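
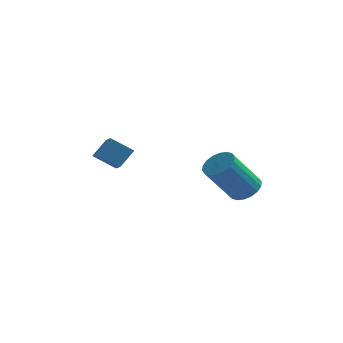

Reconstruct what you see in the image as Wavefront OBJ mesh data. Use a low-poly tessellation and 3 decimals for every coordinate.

v -4.234 2.179 -2.565
v -3.883 2.623 -1.985
v -4.618 3.096 -3.036
v -4.268 3.54 -2.456
v -3.452 2.24 -3.084
v -3.102 2.684 -2.504
v -3.837 3.157 -3.555
v -3.486 3.601 -2.975
v 0.296 4.081 -4.461
v 0.681 4.384 -4.082
v -0.09 3.682 -2.739
v -0.476 3.379 -3.119
v 0.471 4.56 -4.11
v -0.3 3.859 -2.767
v 0.227 4.642 -4.208
v -0.545 3.941 -2.865
v -0.004 4.613 -4.356
v -0.776 3.911 -3.013
v -0.176 4.478 -4.525
v -0.947 3.777 -3.182
v -0.254 4.265 -4.681
v -1.026 3.563 -3.338
v -0.223 4.015 -4.794
v -0.995 3.313 -3.451
v -0.09 3.778 -4.841
v -0.861 3.076 -3.498
v 0.12 3.601 -4.813
v -0.651 2.9 -3.47
v 0.365 3.519 -4.715
v -0.407 2.818 -3.372
v 0.596 3.549 -4.567
v -0.176 2.847 -3.224
v 0.767 3.683 -4.398
v -0.004 2.982 -3.055
v 0.846 3.897 -4.242
v 0.074 3.195 -2.899
v 0.815 4.147 -4.129
v 0.043 3.445 -2.786
f 2 4 1
f 5 2 1
f 1 4 3
f 3 5 1
f 2 8 4
f 6 2 5
f 6 8 2
f 4 8 3
f 7 5 3
f 3 8 7
f 7 6 5
f 8 6 7
f 10 9 13
f 10 13 11
f 11 13 14
f 11 14 12
f 13 9 15
f 13 15 14
f 14 15 16
f 14 16 12
f 15 9 17
f 15 17 16
f 16 17 18
f 16 18 12
f 17 9 19
f 17 19 18
f 18 19 20
f 18 20 12
f 19 9 21
f 19 21 20
f 20 21 22
f 20 22 12
f 21 9 23
f 21 23 22
f 22 23 24
f 22 24 12
f 23 9 25
f 23 25 24
f 24 25 26
f 24 26 12
f 25 9 27
f 25 27 26
f 26 27 28
f 26 28 12
f 27 9 29
f 27 29 28
f 28 29 30
f 28 30 12
f 29 9 31
f 29 31 30
f 30 31 32
f 30 32 12
f 31 9 33
f 31 33 32
f 32 33 34
f 32 34 12
f 33 9 35
f 33 35 34
f 34 35 36
f 34 36 12
f 35 9 37
f 35 37 36
f 36 37 38
f 36 38 12
f 37 9 10
f 37 10 38
f 38 10 11
f 38 11 12



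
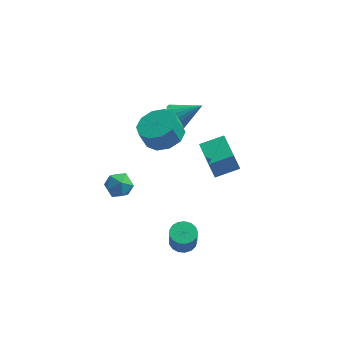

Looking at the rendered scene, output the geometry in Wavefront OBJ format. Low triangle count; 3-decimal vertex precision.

v -0.761 2.717 0.892
v -0.29 2.517 0.277
v 0.541 2.963 1.808
v -0.328 2.868 0.237
v -0.451 3.19 0.326
v -0.636 3.418 0.527
v -0.846 3.507 0.801
v -1.038 3.44 1.093
v -1.176 3.23 1.345
v -1.231 2.918 1.507
v -1.193 2.566 1.548
v -1.07 2.244 1.459
v -0.885 2.016 1.257
v -0.676 1.927 0.983
v -0.483 1.994 0.692
v -0.345 2.205 0.44
v -2.89 -2.288 0.978
v -2.323 -2.556 1.455
v -2.857 -3.384 0.325
v -2.29 -3.652 0.802
v -3.023 -3.553 1.077
v -3.043 -2.876 1.48
v -2.137 -3.064 0.3
v -2.157 -2.387 0.703
v -1.857 -3.035 1.037
v -2.405 -3.338 1.517
v -2.775 -2.602 0.263
v -3.323 -2.905 0.743
v 0.355 -2.003 -4.453
v 0.85 -2.472 -4.612
v 0.921 -2.785 -3.466
v 0.425 -2.317 -3.307
v 1.022 -2.192 -4.546
v 1.093 -2.506 -3.4
v 1.042 -1.869 -4.459
v 1.112 -2.183 -3.313
v 0.904 -1.577 -4.37
v 0.975 -1.891 -3.224
v 0.64 -1.382 -4.301
v 0.711 -1.696 -3.155
v 0.311 -1.33 -4.266
v 0.382 -1.644 -3.12
v -0.008 -1.432 -4.274
v 0.063 -1.745 -3.128
v -0.244 -1.664 -4.323
v -0.173 -1.978 -3.177
v -0.343 -1.975 -4.402
v -0.272 -2.288 -3.256
v -0.282 -2.292 -4.492
v -0.211 -2.605 -3.347
v -0.075 -2.542 -4.574
v -0.004 -2.856 -3.428
v 0.23 -2.67 -4.628
v 0.301 -2.983 -3.482
v 0.564 -2.644 -4.641
v 0.635 -2.958 -3.495
v -0.986 0.721 1.339
v -0.109 0.146 1.598
v -0.477 0.045 2.619
v -1.354 0.619 2.361
v 0.026 0.79 1.711
v -0.342 0.689 2.732
v -0.226 1.408 1.682
v -0.594 1.306 2.703
v -0.768 1.763 1.522
v -1.136 1.661 2.543
v -1.393 1.72 1.292
v -1.761 1.618 2.313
v -1.863 1.295 1.081
v -2.231 1.194 2.102
v -1.998 0.651 0.968
v -2.366 0.55 1.989
v -1.746 0.034 0.997
v -2.114 -0.068 2.018
v -1.204 -0.321 1.157
v -1.572 -0.423 2.178
v -0.579 -0.278 1.387
v -0.947 -0.38 2.408
v 1.343 2.191 -3.377
v 1.004 2.229 -2.362
v 0.59 4.059 -3.699
v 0.251 4.098 -2.685
v 2.549 2.742 -2.995
v 2.21 2.781 -1.981
v 1.796 4.611 -3.318
v 1.457 4.649 -2.303
f 2 1 4
f 2 4 3
f 4 1 5
f 4 5 3
f 5 1 6
f 5 6 3
f 6 1 7
f 6 7 3
f 7 1 8
f 7 8 3
f 8 1 9
f 8 9 3
f 9 1 10
f 9 10 3
f 10 1 11
f 10 11 3
f 11 1 12
f 11 12 3
f 12 1 13
f 12 13 3
f 13 1 14
f 13 14 3
f 14 1 15
f 14 15 3
f 15 1 16
f 15 16 3
f 16 1 2
f 16 2 3
f 17 28 22
f 17 22 18
f 17 18 24
f 17 24 27
f 17 27 28
f 18 22 26
f 22 28 21
f 28 27 19
f 27 24 23
f 24 18 25
f 20 26 21
f 20 21 19
f 20 19 23
f 20 23 25
f 20 25 26
f 21 26 22
f 19 21 28
f 23 19 27
f 25 23 24
f 26 25 18
f 30 29 33
f 30 33 31
f 31 33 34
f 31 34 32
f 33 29 35
f 33 35 34
f 34 35 36
f 34 36 32
f 35 29 37
f 35 37 36
f 36 37 38
f 36 38 32
f 37 29 39
f 37 39 38
f 38 39 40
f 38 40 32
f 39 29 41
f 39 41 40
f 40 41 42
f 40 42 32
f 41 29 43
f 41 43 42
f 42 43 44
f 42 44 32
f 43 29 45
f 43 45 44
f 44 45 46
f 44 46 32
f 45 29 47
f 45 47 46
f 46 47 48
f 46 48 32
f 47 29 49
f 47 49 48
f 48 49 50
f 48 50 32
f 49 29 51
f 49 51 50
f 50 51 52
f 50 52 32
f 51 29 53
f 51 53 52
f 52 53 54
f 52 54 32
f 53 29 55
f 53 55 54
f 54 55 56
f 54 56 32
f 55 29 30
f 55 30 56
f 56 30 31
f 56 31 32
f 58 57 61
f 58 61 59
f 59 61 62
f 59 62 60
f 61 57 63
f 61 63 62
f 62 63 64
f 62 64 60
f 63 57 65
f 63 65 64
f 64 65 66
f 64 66 60
f 65 57 67
f 65 67 66
f 66 67 68
f 66 68 60
f 67 57 69
f 67 69 68
f 68 69 70
f 68 70 60
f 69 57 71
f 69 71 70
f 70 71 72
f 70 72 60
f 71 57 73
f 71 73 72
f 72 73 74
f 72 74 60
f 73 57 75
f 73 75 74
f 74 75 76
f 74 76 60
f 75 57 77
f 75 77 76
f 76 77 78
f 76 78 60
f 77 57 58
f 77 58 78
f 78 58 59
f 78 59 60
f 80 82 79
f 83 80 79
f 79 82 81
f 81 83 79
f 80 86 82
f 84 80 83
f 84 86 80
f 82 86 81
f 85 83 81
f 81 86 85
f 85 84 83
f 86 84 85



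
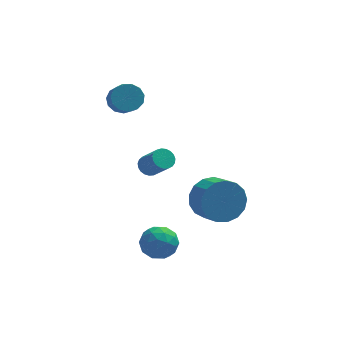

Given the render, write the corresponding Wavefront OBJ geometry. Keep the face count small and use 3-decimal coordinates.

v -2.195 4.016 3.296
v -1.639 4.411 3.632
v -1.449 3.538 4.34
v -2.005 3.144 4.004
v -1.999 4.504 3.844
v -1.809 3.632 4.553
v -2.421 4.443 3.882
v -2.231 3.571 4.591
v -2.772 4.247 3.734
v -2.581 3.374 4.443
v -2.939 3.977 3.447
v -2.748 3.104 4.156
v -2.87 3.719 3.112
v -2.68 2.847 3.82
v -2.587 3.556 2.835
v -2.397 2.684 3.543
v -2.18 3.539 2.704
v -1.989 2.667 3.413
v -1.777 3.674 2.761
v -1.587 2.801 3.47
v -1.507 3.917 2.988
v -1.317 3.044 3.697
v -1.456 4.191 3.313
v -1.265 3.319 4.021
v -1.175 0.818 1.147
v -0.817 0.622 0.778
v -0.206 -0.154 1.785
v -0.565 0.042 2.153
v -0.709 0.808 0.856
v -0.098 0.032 1.862
v -0.681 0.995 0.983
v -0.07 0.22 1.99
v -0.739 1.152 1.139
v -0.128 0.377 2.146
v -0.872 1.251 1.297
v -0.261 0.476 2.303
v -1.058 1.276 1.428
v -0.447 0.5 2.435
v -1.264 1.221 1.511
v -0.653 0.445 2.517
v -1.454 1.096 1.53
v -0.844 0.32 2.537
v -1.597 0.923 1.484
v -0.986 0.148 2.49
v -1.667 0.732 1.379
v -1.056 -0.043 2.386
v -1.651 0.556 1.234
v -1.041 -0.219 2.241
v -1.554 0.425 1.074
v -0.943 -0.35 2.08
v -1.391 0.362 0.926
v -0.78 -0.413 1.933
v -1.19 0.378 0.817
v -0.58 -0.398 1.824
v -0.988 0.47 0.764
v -0.377 -0.306 1.771
v -1.534 -1.357 -2.02
v -0.775 -1.327 -2.511
v -0.965 -2.433 -1.209
v -0.206 -2.403 -1.7
v -0.416 -1.718 -1.148
v -0.767 -1.052 -1.65
v -0.973 -2.708 -2.07
v -1.324 -2.042 -2.572
v -0.428 -2.161 -2.542
v -0.084 -1.549 -1.972
v -1.656 -2.211 -1.748
v -1.312 -1.599 -1.178
v -1.204 -1.247 -2.337
v -0.536 -2.513 -1.383
v -0.659 -2.11 -1.059
v -0.213 -2.092 -1.347
v -1.2 -1.086 -1.831
v -0.754 -1.068 -2.119
v -0.543 -1.298 -1.318
v -0.986 -2.692 -1.601
v -0.54 -2.674 -1.889
v -1.527 -1.668 -2.373
v -1.081 -1.65 -2.661
v -1.197 -2.462 -2.402
v -0.554 -1.72 -2.644
v -0.22 -2.353 -2.167
v -0.671 -2.532 -2.384
v -0.877 -2.141 -2.679
v -0.352 -1.361 -2.309
v -0.018 -1.993 -1.832
v -0.141 -1.59 -1.508
v -0.348 -1.199 -1.803
v -0.148 -1.851 -2.327
v -1.722 -1.767 -1.888
v -1.388 -2.399 -1.411
v -1.392 -2.561 -1.917
v -1.599 -2.17 -2.212
v -1.52 -1.407 -1.553
v -1.186 -2.04 -1.076
v -0.863 -1.619 -1.041
v -1.069 -1.228 -1.336
v -1.592 -1.909 -1.393
v 1.458 -0.338 -0.2
v 2.035 -0.515 -1.12
v 2.499 -1.5 -0.639
v 1.922 -1.322 0.28
v 2.356 -0.22 -0.825
v 2.82 -1.204 -0.344
v 2.471 0.049 -0.387
v 2.935 -0.936 0.094
v 2.354 0.228 0.094
v 2.818 -0.756 0.575
v 2.032 0.278 0.507
v 2.496 -0.706 0.988
v 1.578 0.187 0.759
v 2.042 -0.797 1.24
v 1.097 -0.024 0.79
v 1.561 -1.009 1.271
v 0.699 -0.307 0.595
v 1.163 -1.292 1.076
v 0.474 -0.597 0.217
v 0.938 -1.582 0.698
v 0.475 -0.828 -0.256
v 0.939 -1.813 0.225
v 0.701 -0.946 -0.717
v 1.165 -1.931 -0.236
v 1.101 -0.925 -1.059
v 1.565 -1.91 -0.578
v 1.582 -0.77 -1.204
v 2.046 -1.754 -0.724
f 2 1 5
f 2 5 3
f 3 5 6
f 3 6 4
f 5 1 7
f 5 7 6
f 6 7 8
f 6 8 4
f 7 1 9
f 7 9 8
f 8 9 10
f 8 10 4
f 9 1 11
f 9 11 10
f 10 11 12
f 10 12 4
f 11 1 13
f 11 13 12
f 12 13 14
f 12 14 4
f 13 1 15
f 13 15 14
f 14 15 16
f 14 16 4
f 15 1 17
f 15 17 16
f 16 17 18
f 16 18 4
f 17 1 19
f 17 19 18
f 18 19 20
f 18 20 4
f 19 1 21
f 19 21 20
f 20 21 22
f 20 22 4
f 21 1 23
f 21 23 22
f 22 23 24
f 22 24 4
f 23 1 2
f 23 2 24
f 24 2 3
f 24 3 4
f 26 25 29
f 26 29 27
f 27 29 30
f 27 30 28
f 29 25 31
f 29 31 30
f 30 31 32
f 30 32 28
f 31 25 33
f 31 33 32
f 32 33 34
f 32 34 28
f 33 25 35
f 33 35 34
f 34 35 36
f 34 36 28
f 35 25 37
f 35 37 36
f 36 37 38
f 36 38 28
f 37 25 39
f 37 39 38
f 38 39 40
f 38 40 28
f 39 25 41
f 39 41 40
f 40 41 42
f 40 42 28
f 41 25 43
f 41 43 42
f 42 43 44
f 42 44 28
f 43 25 45
f 43 45 44
f 44 45 46
f 44 46 28
f 45 25 47
f 45 47 46
f 46 47 48
f 46 48 28
f 47 25 49
f 47 49 48
f 48 49 50
f 48 50 28
f 49 25 51
f 49 51 50
f 50 51 52
f 50 52 28
f 51 25 53
f 51 53 52
f 52 53 54
f 52 54 28
f 53 25 55
f 53 55 54
f 54 55 56
f 54 56 28
f 55 25 26
f 55 26 56
f 56 26 27
f 56 27 28
f 57 94 73
f 94 68 97
f 73 97 62
f 94 97 73
f 57 73 69
f 73 62 74
f 69 74 58
f 73 74 69
f 57 69 78
f 69 58 79
f 78 79 64
f 69 79 78
f 57 78 90
f 78 64 93
f 90 93 67
f 78 93 90
f 57 90 94
f 90 67 98
f 94 98 68
f 90 98 94
f 58 74 85
f 74 62 88
f 85 88 66
f 74 88 85
f 62 97 75
f 97 68 96
f 75 96 61
f 97 96 75
f 68 98 95
f 98 67 91
f 95 91 59
f 98 91 95
f 67 93 92
f 93 64 80
f 92 80 63
f 93 80 92
f 64 79 84
f 79 58 81
f 84 81 65
f 79 81 84
f 60 86 72
f 86 66 87
f 72 87 61
f 86 87 72
f 60 72 70
f 72 61 71
f 70 71 59
f 72 71 70
f 60 70 77
f 70 59 76
f 77 76 63
f 70 76 77
f 60 77 82
f 77 63 83
f 82 83 65
f 77 83 82
f 60 82 86
f 82 65 89
f 86 89 66
f 82 89 86
f 61 87 75
f 87 66 88
f 75 88 62
f 87 88 75
f 59 71 95
f 71 61 96
f 95 96 68
f 71 96 95
f 63 76 92
f 76 59 91
f 92 91 67
f 76 91 92
f 65 83 84
f 83 63 80
f 84 80 64
f 83 80 84
f 66 89 85
f 89 65 81
f 85 81 58
f 89 81 85
f 100 99 103
f 100 103 101
f 101 103 104
f 101 104 102
f 103 99 105
f 103 105 104
f 104 105 106
f 104 106 102
f 105 99 107
f 105 107 106
f 106 107 108
f 106 108 102
f 107 99 109
f 107 109 108
f 108 109 110
f 108 110 102
f 109 99 111
f 109 111 110
f 110 111 112
f 110 112 102
f 111 99 113
f 111 113 112
f 112 113 114
f 112 114 102
f 113 99 115
f 113 115 114
f 114 115 116
f 114 116 102
f 115 99 117
f 115 117 116
f 116 117 118
f 116 118 102
f 117 99 119
f 117 119 118
f 118 119 120
f 118 120 102
f 119 99 121
f 119 121 120
f 120 121 122
f 120 122 102
f 121 99 123
f 121 123 122
f 122 123 124
f 122 124 102
f 123 99 125
f 123 125 124
f 124 125 126
f 124 126 102
f 125 99 100
f 125 100 126
f 126 100 101
f 126 101 102



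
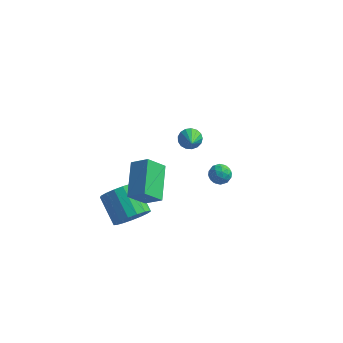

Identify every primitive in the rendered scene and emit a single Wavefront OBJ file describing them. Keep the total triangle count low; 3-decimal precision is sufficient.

v -0.427 -3.308 -3.15
v -0.037 -3.698 -2.257
v -1.143 -2.601 -1.296
v -1.533 -2.212 -2.19
v 0.262 -3.307 -2.358
v -0.843 -2.211 -1.398
v 0.404 -2.917 -2.641
v -0.702 -1.82 -1.681
v 0.355 -2.616 -3.041
v -0.751 -1.519 -2.08
v 0.127 -2.474 -3.466
v -0.979 -1.377 -2.505
v -0.228 -2.523 -3.818
v -1.334 -1.426 -2.857
v -0.629 -2.752 -4.018
v -1.734 -1.655 -3.057
v -0.983 -3.108 -4.018
v -2.089 -2.011 -3.058
v -1.21 -3.511 -3.82
v -2.316 -2.414 -2.86
v -1.258 -3.867 -3.469
v -2.363 -2.77 -2.508
v -1.115 -4.095 -3.044
v -2.221 -2.998 -2.083
v -0.815 -4.143 -2.644
v -1.92 -3.046 -1.683
v -0.426 -4 -2.36
v -1.531 -2.903 -1.399
v 3.617 -2.11 1.487
v 3.969 -1.649 1.215
v 3.851 -2.751 0.705
v 4.203 -2.29 0.433
v 4.4 -2.563 0.979
v 4.255 -2.167 1.462
v 3.565 -2.233 0.458
v 3.42 -1.837 0.941
v 3.937 -1.725 0.578
v 4.453 -1.929 0.9
v 3.367 -2.471 1.02
v 3.883 -2.675 1.342
v 3.772 -1.823 1.419
v 4.048 -2.577 0.501
v 4.163 -2.737 0.821
v 4.37 -2.466 0.661
v 3.94 -2.128 1.565
v 4.148 -1.857 1.405
v 4.401 -2.394 1.266
v 3.672 -2.543 0.515
v 3.88 -2.272 0.355
v 3.45 -1.934 1.259
v 3.657 -1.663 1.099
v 3.419 -2.006 0.654
v 3.961 -1.597 0.885
v 4.099 -1.974 0.426
v 3.723 -1.94 0.441
v 3.638 -1.707 0.725
v 4.264 -1.717 1.075
v 4.402 -2.094 0.615
v 4.517 -2.254 0.936
v 4.432 -2.021 1.22
v 4.245 -1.761 0.701
v 3.418 -2.306 1.305
v 3.556 -2.683 0.845
v 3.388 -2.379 0.7
v 3.303 -2.146 0.984
v 3.721 -2.426 1.494
v 3.859 -2.803 1.035
v 4.182 -2.693 1.195
v 4.097 -2.46 1.479
v 3.575 -2.639 1.219
v 0.67 3.419 -2.614
v 0.926 3.851 -2.155
v 1.13 2.161 -1.686
v 0.618 3.809 -2.059
v 0.322 3.678 -2.09
v 0.105 3.487 -2.241
v 0.018 3.281 -2.477
v 0.08 3.107 -2.745
v 0.277 3.004 -2.982
v 0.564 2.996 -3.136
v 0.875 3.085 -3.169
v 1.139 3.251 -3.076
v 1.296 3.455 -2.876
v 1.309 3.651 -2.617
v 1.175 3.794 -2.357
v 0.578 -4.207 -0.533
v -0.162 -4.796 0.43
v 0.156 -2.297 0.311
v -0.584 -2.887 1.274
v 1.504 -4.293 0.126
v 0.764 -4.883 1.089
v 1.082 -2.384 0.97
v 0.342 -2.973 1.933
f 2 1 5
f 2 5 3
f 3 5 6
f 3 6 4
f 5 1 7
f 5 7 6
f 6 7 8
f 6 8 4
f 7 1 9
f 7 9 8
f 8 9 10
f 8 10 4
f 9 1 11
f 9 11 10
f 10 11 12
f 10 12 4
f 11 1 13
f 11 13 12
f 12 13 14
f 12 14 4
f 13 1 15
f 13 15 14
f 14 15 16
f 14 16 4
f 15 1 17
f 15 17 16
f 16 17 18
f 16 18 4
f 17 1 19
f 17 19 18
f 18 19 20
f 18 20 4
f 19 1 21
f 19 21 20
f 20 21 22
f 20 22 4
f 21 1 23
f 21 23 22
f 22 23 24
f 22 24 4
f 23 1 25
f 23 25 24
f 24 25 26
f 24 26 4
f 25 1 27
f 25 27 26
f 26 27 28
f 26 28 4
f 27 1 2
f 27 2 28
f 28 2 3
f 28 3 4
f 29 66 45
f 66 40 69
f 45 69 34
f 66 69 45
f 29 45 41
f 45 34 46
f 41 46 30
f 45 46 41
f 29 41 50
f 41 30 51
f 50 51 36
f 41 51 50
f 29 50 62
f 50 36 65
f 62 65 39
f 50 65 62
f 29 62 66
f 62 39 70
f 66 70 40
f 62 70 66
f 30 46 57
f 46 34 60
f 57 60 38
f 46 60 57
f 34 69 47
f 69 40 68
f 47 68 33
f 69 68 47
f 40 70 67
f 70 39 63
f 67 63 31
f 70 63 67
f 39 65 64
f 65 36 52
f 64 52 35
f 65 52 64
f 36 51 56
f 51 30 53
f 56 53 37
f 51 53 56
f 32 58 44
f 58 38 59
f 44 59 33
f 58 59 44
f 32 44 42
f 44 33 43
f 42 43 31
f 44 43 42
f 32 42 49
f 42 31 48
f 49 48 35
f 42 48 49
f 32 49 54
f 49 35 55
f 54 55 37
f 49 55 54
f 32 54 58
f 54 37 61
f 58 61 38
f 54 61 58
f 33 59 47
f 59 38 60
f 47 60 34
f 59 60 47
f 31 43 67
f 43 33 68
f 67 68 40
f 43 68 67
f 35 48 64
f 48 31 63
f 64 63 39
f 48 63 64
f 37 55 56
f 55 35 52
f 56 52 36
f 55 52 56
f 38 61 57
f 61 37 53
f 57 53 30
f 61 53 57
f 72 71 74
f 72 74 73
f 74 71 75
f 74 75 73
f 75 71 76
f 75 76 73
f 76 71 77
f 76 77 73
f 77 71 78
f 77 78 73
f 78 71 79
f 78 79 73
f 79 71 80
f 79 80 73
f 80 71 81
f 80 81 73
f 81 71 82
f 81 82 73
f 82 71 83
f 82 83 73
f 83 71 84
f 83 84 73
f 84 71 85
f 84 85 73
f 85 71 72
f 85 72 73
f 87 89 86
f 90 87 86
f 86 89 88
f 88 90 86
f 87 93 89
f 91 87 90
f 91 93 87
f 89 93 88
f 92 90 88
f 88 93 92
f 92 91 90
f 93 91 92



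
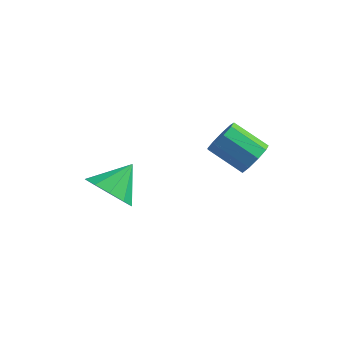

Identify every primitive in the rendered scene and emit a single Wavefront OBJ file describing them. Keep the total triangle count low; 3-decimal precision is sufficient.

v 1.285 2.818 1.824
v 1.546 2.452 2.205
v 0.517 2.395 2.857
v 0.255 2.762 2.476
v 1.6 2.834 2.322
v 0.57 2.777 2.975
v 1.506 3.209 2.207
v 0.476 3.152 2.859
v 1.308 3.401 1.912
v 0.279 3.345 2.564
v 1.1 3.321 1.576
v 0.07 3.264 2.228
v 0.978 3.005 1.356
v -0.052 2.948 2.008
v 0.999 2.602 1.355
v -0.03 2.545 2.007
v 1.155 2.3 1.573
v 0.125 2.244 2.226
v 1.371 2.241 1.909
v 0.341 2.184 2.561
v -1.416 -0.597 1.896
v -1.08 -1.118 2.384
v -1.124 0.237 2.584
v -0.742 -0.972 2.064
v -0.661 -0.682 1.679
v -0.869 -0.36 1.377
v -1.286 -0.128 1.273
v -1.752 -0.075 1.407
v -2.091 -0.221 1.727
v -2.171 -0.511 2.112
v -1.963 -0.833 2.414
v -1.546 -1.065 2.518
f 2 1 5
f 2 5 3
f 3 5 6
f 3 6 4
f 5 1 7
f 5 7 6
f 6 7 8
f 6 8 4
f 7 1 9
f 7 9 8
f 8 9 10
f 8 10 4
f 9 1 11
f 9 11 10
f 10 11 12
f 10 12 4
f 11 1 13
f 11 13 12
f 12 13 14
f 12 14 4
f 13 1 15
f 13 15 14
f 14 15 16
f 14 16 4
f 15 1 17
f 15 17 16
f 16 17 18
f 16 18 4
f 17 1 19
f 17 19 18
f 18 19 20
f 18 20 4
f 19 1 2
f 19 2 20
f 20 2 3
f 20 3 4
f 22 21 24
f 22 24 23
f 24 21 25
f 24 25 23
f 25 21 26
f 25 26 23
f 26 21 27
f 26 27 23
f 27 21 28
f 27 28 23
f 28 21 29
f 28 29 23
f 29 21 30
f 29 30 23
f 30 21 31
f 30 31 23
f 31 21 32
f 31 32 23
f 32 21 22
f 32 22 23



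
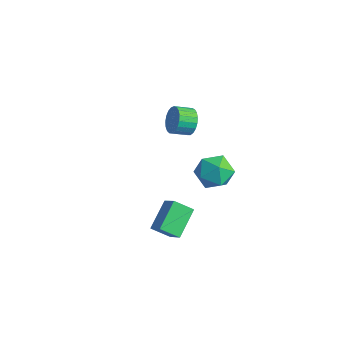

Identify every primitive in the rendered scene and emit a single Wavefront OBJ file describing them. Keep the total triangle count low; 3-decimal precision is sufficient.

v -2.95 3.739 1.864
v -2.681 3.307 1.183
v -3.102 2.428 1.575
v -3.37 2.861 2.256
v -2.407 3.274 1.404
v -2.827 2.396 1.796
v -2.227 3.322 1.704
v -2.647 2.443 2.096
v -2.171 3.442 2.032
v -2.592 2.563 2.424
v -2.251 3.613 2.331
v -2.671 2.735 2.723
v -2.451 3.806 2.549
v -2.871 2.928 2.941
v -2.737 3.988 2.648
v -3.157 3.109 3.041
v -3.061 4.126 2.613
v -3.481 3.248 3.005
v -3.365 4.198 2.447
v -3.785 3.319 2.839
v -3.597 4.19 2.181
v -4.017 3.312 2.573
v -3.717 4.105 1.86
v -4.138 3.226 2.252
v -3.705 3.956 1.54
v -4.125 3.077 1.932
v -3.562 3.77 1.275
v -3.983 2.891 1.668
v -3.314 3.578 1.113
v -3.734 2.699 1.505
v -3.002 3.415 1.08
v -3.422 2.536 1.472
v 1.015 1.479 3.155
v 1.853 1.776 3.828
v 2.127 0.384 2.252
v 2.965 0.681 2.925
v 2.123 0.066 3.32
v 1.436 0.743 3.878
v 2.544 1.417 2.202
v 1.857 2.094 2.76
v 2.798 1.737 3.238
v 2.538 0.903 3.93
v 1.442 1.257 2.15
v 1.182 0.423 2.842
v 3.363 -2.908 1.428
v 2.69 -3.591 2.045
v 2.801 -1.549 2.321
v 2.129 -2.233 2.938
v 4.271 -3.067 2.242
v 3.599 -3.751 2.859
v 3.71 -1.709 3.135
v 3.037 -2.392 3.752
f 2 1 5
f 2 5 3
f 3 5 6
f 3 6 4
f 5 1 7
f 5 7 6
f 6 7 8
f 6 8 4
f 7 1 9
f 7 9 8
f 8 9 10
f 8 10 4
f 9 1 11
f 9 11 10
f 10 11 12
f 10 12 4
f 11 1 13
f 11 13 12
f 12 13 14
f 12 14 4
f 13 1 15
f 13 15 14
f 14 15 16
f 14 16 4
f 15 1 17
f 15 17 16
f 16 17 18
f 16 18 4
f 17 1 19
f 17 19 18
f 18 19 20
f 18 20 4
f 19 1 21
f 19 21 20
f 20 21 22
f 20 22 4
f 21 1 23
f 21 23 22
f 22 23 24
f 22 24 4
f 23 1 25
f 23 25 24
f 24 25 26
f 24 26 4
f 25 1 27
f 25 27 26
f 26 27 28
f 26 28 4
f 27 1 29
f 27 29 28
f 28 29 30
f 28 30 4
f 29 1 31
f 29 31 30
f 30 31 32
f 30 32 4
f 31 1 2
f 31 2 32
f 32 2 3
f 32 3 4
f 33 44 38
f 33 38 34
f 33 34 40
f 33 40 43
f 33 43 44
f 34 38 42
f 38 44 37
f 44 43 35
f 43 40 39
f 40 34 41
f 36 42 37
f 36 37 35
f 36 35 39
f 36 39 41
f 36 41 42
f 37 42 38
f 35 37 44
f 39 35 43
f 41 39 40
f 42 41 34
f 46 48 45
f 49 46 45
f 45 48 47
f 47 49 45
f 46 52 48
f 50 46 49
f 50 52 46
f 48 52 47
f 51 49 47
f 47 52 51
f 51 50 49
f 52 50 51



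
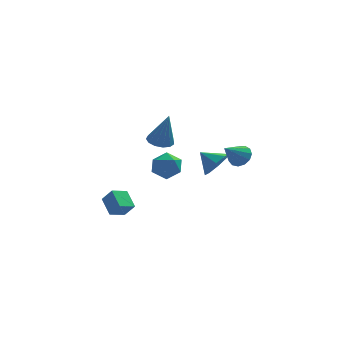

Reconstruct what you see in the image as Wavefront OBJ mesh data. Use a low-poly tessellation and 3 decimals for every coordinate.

v -1.144 -2.678 1.076
v -0.701 -3.228 0.416
v -1.819 -3.952 1.684
v -1.376 -4.502 1.024
v -0.861 -4.075 1.722
v -0.443 -3.288 1.346
v -2.077 -3.892 0.754
v -1.659 -3.105 0.378
v -1.277 -3.979 0.216
v -0.526 -4.092 0.815
v -1.994 -3.088 1.285
v -1.243 -3.201 1.884
v -4.399 -0.886 -4.191
v -4.833 0.166 -3.502
v -3.549 -0.294 -4.56
v -3.983 0.758 -3.871
v -3.817 -1.198 -3.349
v -4.251 -0.146 -2.66
v -2.967 -0.606 -3.718
v -3.401 0.446 -3.029
v -1.584 -2.936 2.674
v -0.847 -2.681 2.546
v -1.116 -3.264 4.706
v -1.086 -2.323 2.659
v -1.483 -2.159 2.776
v -1.912 -2.243 2.862
v -2.237 -2.546 2.887
v -2.354 -2.974 2.845
v -2.227 -3.389 2.749
v -1.895 -3.661 2.629
v -1.465 -3.703 2.523
v -1.072 -3.501 2.466
v -0.842 -3.12 2.474
v 2.832 -1.986 0.924
v 3.132 -1.586 1.51
v 1.908 -2.774 1.936
v 2.788 -1.361 1.372
v 2.458 -1.334 1.091
v 2.246 -1.514 0.758
v 2.221 -1.844 0.478
v 2.389 -2.219 0.339
v 2.698 -2.52 0.386
v 3.049 -2.652 0.604
v 3.331 -2.572 0.924
v 3.455 -2.306 1.243
v 3.381 -1.939 1.462
v 1.636 -0.972 -0.245
v 2.332 -0.643 0.409
v 0.704 -0.408 0.465
v 2.202 -0.139 -0.163
v 1.74 -0.123 -0.782
v 1.217 -0.604 -1.087
v 0.94 -1.301 -0.898
v 1.07 -1.804 -0.327
v 1.532 -1.821 0.293
v 2.055 -1.34 0.598
f 1 12 6
f 1 6 2
f 1 2 8
f 1 8 11
f 1 11 12
f 2 6 10
f 6 12 5
f 12 11 3
f 11 8 7
f 8 2 9
f 4 10 5
f 4 5 3
f 4 3 7
f 4 7 9
f 4 9 10
f 5 10 6
f 3 5 12
f 7 3 11
f 9 7 8
f 10 9 2
f 14 16 13
f 17 14 13
f 13 16 15
f 15 17 13
f 14 20 16
f 18 14 17
f 18 20 14
f 16 20 15
f 19 17 15
f 15 20 19
f 19 18 17
f 20 18 19
f 22 21 24
f 22 24 23
f 24 21 25
f 24 25 23
f 25 21 26
f 25 26 23
f 26 21 27
f 26 27 23
f 27 21 28
f 27 28 23
f 28 21 29
f 28 29 23
f 29 21 30
f 29 30 23
f 30 21 31
f 30 31 23
f 31 21 32
f 31 32 23
f 32 21 33
f 32 33 23
f 33 21 22
f 33 22 23
f 35 34 37
f 35 37 36
f 37 34 38
f 37 38 36
f 38 34 39
f 38 39 36
f 39 34 40
f 39 40 36
f 40 34 41
f 40 41 36
f 41 34 42
f 41 42 36
f 42 34 43
f 42 43 36
f 43 34 44
f 43 44 36
f 44 34 45
f 44 45 36
f 45 34 46
f 45 46 36
f 46 34 35
f 46 35 36
f 48 47 50
f 48 50 49
f 50 47 51
f 50 51 49
f 51 47 52
f 51 52 49
f 52 47 53
f 52 53 49
f 53 47 54
f 53 54 49
f 54 47 55
f 54 55 49
f 55 47 56
f 55 56 49
f 56 47 48
f 56 48 49



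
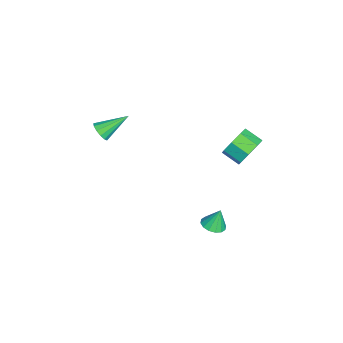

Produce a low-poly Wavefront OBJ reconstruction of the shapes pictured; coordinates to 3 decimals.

v 1.136 2.06 -2.926
v 1.893 2.247 -2.906
v 1.004 2.46 -1.654
v 1.706 2.582 -3.031
v 1.367 2.777 -3.128
v 0.965 2.781 -3.171
v 0.61 2.591 -3.148
v 0.395 2.258 -3.066
v 0.379 1.873 -2.946
v 0.566 1.538 -2.821
v 0.906 1.342 -2.724
v 1.308 1.339 -2.681
v 1.663 1.529 -2.704
v 1.878 1.861 -2.786
v -1.223 -4.71 2.924
v -0.564 -4.62 3.174
v -1.837 -3.15 3.976
v -0.588 -4.403 2.839
v -0.814 -4.284 2.53
v -1.169 -4.3 2.347
v -1.541 -4.447 2.347
v -1.812 -4.677 2.53
v -1.896 -4.918 2.838
v -1.766 -5.093 3.174
v -1.464 -5.146 3.43
v -1.085 -5.061 3.525
v -0.749 -4.865 3.43
v -2.106 3.915 0.991
v -1.226 3.845 1.629
v -1.713 2.814 2.188
v -2.594 2.885 1.549
v -1.828 4.313 1.967
v -2.316 3.282 2.525
v -2.593 4.548 1.733
v -3.081 3.517 2.291
v -3.073 4.413 1.064
v -3.561 3.382 1.622
v -2.987 3.986 0.352
v -3.474 2.955 0.911
v -2.384 3.518 0.015
v -2.872 2.487 0.573
v -1.619 3.283 0.249
v -2.107 2.252 0.807
v -1.139 3.418 0.918
v -1.627 2.387 1.476
f 2 1 4
f 2 4 3
f 4 1 5
f 4 5 3
f 5 1 6
f 5 6 3
f 6 1 7
f 6 7 3
f 7 1 8
f 7 8 3
f 8 1 9
f 8 9 3
f 9 1 10
f 9 10 3
f 10 1 11
f 10 11 3
f 11 1 12
f 11 12 3
f 12 1 13
f 12 13 3
f 13 1 14
f 13 14 3
f 14 1 2
f 14 2 3
f 16 15 18
f 16 18 17
f 18 15 19
f 18 19 17
f 19 15 20
f 19 20 17
f 20 15 21
f 20 21 17
f 21 15 22
f 21 22 17
f 22 15 23
f 22 23 17
f 23 15 24
f 23 24 17
f 24 15 25
f 24 25 17
f 25 15 26
f 25 26 17
f 26 15 27
f 26 27 17
f 27 15 16
f 27 16 17
f 29 28 32
f 29 32 30
f 30 32 33
f 30 33 31
f 32 28 34
f 32 34 33
f 33 34 35
f 33 35 31
f 34 28 36
f 34 36 35
f 35 36 37
f 35 37 31
f 36 28 38
f 36 38 37
f 37 38 39
f 37 39 31
f 38 28 40
f 38 40 39
f 39 40 41
f 39 41 31
f 40 28 42
f 40 42 41
f 41 42 43
f 41 43 31
f 42 28 44
f 42 44 43
f 43 44 45
f 43 45 31
f 44 28 29
f 44 29 45
f 45 29 30
f 45 30 31



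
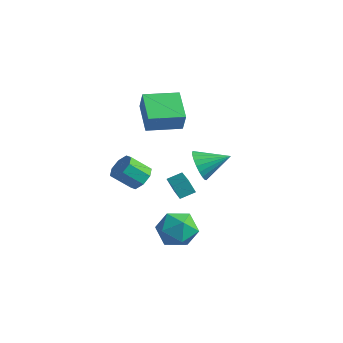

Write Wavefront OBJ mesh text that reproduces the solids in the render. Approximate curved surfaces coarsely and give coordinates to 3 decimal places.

v -0.335 4.087 -3.66
v -0.801 4.031 -2.904
v 0.103 4.816 -3.336
v -0.363 4.76 -2.579
v 1.183 2.8 -2.821
v 0.717 2.744 -2.064
v 1.621 3.529 -2.496
v 1.155 3.473 -1.74
v 2.695 2.52 0.579
v 3.252 2.4 -0.181
v 3.805 3.62 1.221
v 3.021 2.7 -0.295
v 2.734 2.968 -0.257
v 2.44 3.159 -0.076
v 2.189 3.239 0.219
v 2.027 3.195 0.577
v 1.98 3.034 0.934
v 2.056 2.784 1.231
v 2.243 2.489 1.414
v 2.508 2.198 1.454
v 2.806 1.964 1.342
v 3.084 1.825 1.098
v 3.295 1.807 0.764
v 3.402 1.911 0.399
v 3.387 2.121 0.065
v 0.577 0.543 -0.288
v 1.214 0.508 0.196
v 0.479 -0.198 1.111
v -0.157 -0.163 0.628
v 0.868 1.002 0.299
v 0.133 0.297 1.215
v 0.352 1.228 0.059
v -0.383 0.522 0.975
v -0.032 1.052 -0.385
v -0.767 0.346 0.531
v -0.059 0.578 -0.771
v -0.794 -0.128 0.144
v 0.287 0.083 -0.875
v -0.448 -0.622 0.041
v 0.803 -0.142 -0.635
v 0.068 -0.848 0.281
v 1.187 0.034 -0.191
v 0.452 -0.672 0.725
v -1.001 2.221 3.537
v -0.601 1.999 4.679
v 0.14 3.724 3.43
v 0.54 3.501 4.571
v 0.36 1.139 2.849
v 0.76 0.916 3.99
v 1.501 2.641 2.741
v 1.901 2.419 3.883
v 2.814 0.335 -1.989
v 3.798 0.507 -1.386
v 3.602 -1.147 -2.854
v 4.586 -0.975 -2.251
v 3.624 -1.346 -1.704
v 3.137 -0.43 -1.17
v 4.263 -0.21 -3.07
v 3.776 0.706 -2.536
v 4.694 0.17 -2.054
v 4.299 -0.532 -1.21
v 3.101 -0.108 -3.03
v 2.706 -0.81 -2.186
f 2 4 1
f 5 2 1
f 1 4 3
f 3 5 1
f 2 8 4
f 6 2 5
f 6 8 2
f 4 8 3
f 7 5 3
f 3 8 7
f 7 6 5
f 8 6 7
f 10 9 12
f 10 12 11
f 12 9 13
f 12 13 11
f 13 9 14
f 13 14 11
f 14 9 15
f 14 15 11
f 15 9 16
f 15 16 11
f 16 9 17
f 16 17 11
f 17 9 18
f 17 18 11
f 18 9 19
f 18 19 11
f 19 9 20
f 19 20 11
f 20 9 21
f 20 21 11
f 21 9 22
f 21 22 11
f 22 9 23
f 22 23 11
f 23 9 24
f 23 24 11
f 24 9 25
f 24 25 11
f 25 9 10
f 25 10 11
f 27 26 30
f 27 30 28
f 28 30 31
f 28 31 29
f 30 26 32
f 30 32 31
f 31 32 33
f 31 33 29
f 32 26 34
f 32 34 33
f 33 34 35
f 33 35 29
f 34 26 36
f 34 36 35
f 35 36 37
f 35 37 29
f 36 26 38
f 36 38 37
f 37 38 39
f 37 39 29
f 38 26 40
f 38 40 39
f 39 40 41
f 39 41 29
f 40 26 42
f 40 42 41
f 41 42 43
f 41 43 29
f 42 26 27
f 42 27 43
f 43 27 28
f 43 28 29
f 45 47 44
f 48 45 44
f 44 47 46
f 46 48 44
f 45 51 47
f 49 45 48
f 49 51 45
f 47 51 46
f 50 48 46
f 46 51 50
f 50 49 48
f 51 49 50
f 52 63 57
f 52 57 53
f 52 53 59
f 52 59 62
f 52 62 63
f 53 57 61
f 57 63 56
f 63 62 54
f 62 59 58
f 59 53 60
f 55 61 56
f 55 56 54
f 55 54 58
f 55 58 60
f 55 60 61
f 56 61 57
f 54 56 63
f 58 54 62
f 60 58 59
f 61 60 53



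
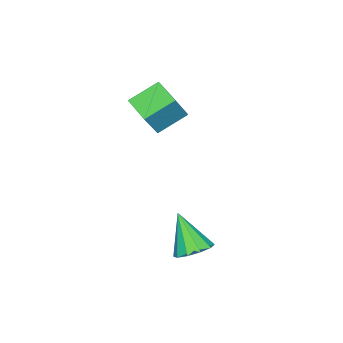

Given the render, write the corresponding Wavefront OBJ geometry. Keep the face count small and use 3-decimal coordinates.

v 3.085 3.779 -1.664
v 3.649 3.141 -1.92
v 2.575 2.701 -0.096
v 3.922 3.488 -1.592
v 3.876 3.946 -1.292
v 3.527 4.341 -1.134
v 3.009 4.521 -1.178
v 2.52 4.418 -1.408
v 2.247 4.071 -1.735
v 2.293 3.613 -2.036
v 2.642 3.218 -2.194
v 3.16 3.038 -2.15
v -3.101 -1.013 1.921
v -2.111 -1.065 3.518
v -2.496 0.181 1.585
v -1.506 0.129 3.182
v -1.914 -1.829 1.158
v -0.924 -1.881 2.755
v -1.309 -0.635 0.822
v -0.319 -0.687 2.419
f 2 1 4
f 2 4 3
f 4 1 5
f 4 5 3
f 5 1 6
f 5 6 3
f 6 1 7
f 6 7 3
f 7 1 8
f 7 8 3
f 8 1 9
f 8 9 3
f 9 1 10
f 9 10 3
f 10 1 11
f 10 11 3
f 11 1 12
f 11 12 3
f 12 1 2
f 12 2 3
f 14 16 13
f 17 14 13
f 13 16 15
f 15 17 13
f 14 20 16
f 18 14 17
f 18 20 14
f 16 20 15
f 19 17 15
f 15 20 19
f 19 18 17
f 20 18 19



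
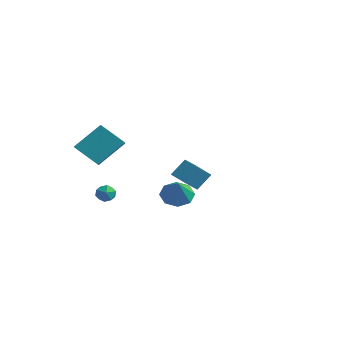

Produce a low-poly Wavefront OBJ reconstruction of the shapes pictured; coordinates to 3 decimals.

v 2.75 -3.25 0.851
v 3.287 -3.739 0.239
v 3.49 -3.91 2.029
v 3.58 -3.098 0.415
v 3.387 -2.545 0.846
v 2.821 -2.405 1.28
v 2.213 -2.76 1.463
v 1.92 -3.401 1.287
v 2.113 -3.954 0.856
v 2.679 -4.094 0.422
v -3.103 2.111 -0.771
v -2.832 2.977 0.242
v -3.147 3.379 -1.843
v -2.875 4.244 -0.83
v -2.065 1.996 -0.95
v -1.793 2.861 0.063
v -2.108 3.263 -2.022
v -1.837 4.129 -1.009
v -2.779 -3.33 -0.692
v -2.424 -3.116 -0.162
v -2.256 -4.284 -0.658
v -1.901 -4.07 -0.128
v -2.56 -4.192 -0.064
v -2.883 -3.602 -0.086
v -1.797 -3.798 -0.734
v -2.12 -3.208 -0.756
v -1.817 -3.405 -0.188
v -2.288 -3.649 0.226
v -2.392 -3.751 -1.046
v -2.863 -3.995 -0.632
v -3.97 -4.464 2.843
v -3.384 -3.002 4.262
v -2.675 -3.891 1.717
v -2.089 -2.429 3.136
v -3.431 -5.011 3.184
v -2.845 -3.549 4.603
v -2.136 -4.438 2.058
v -1.55 -2.976 3.477
f 2 1 4
f 2 4 3
f 4 1 5
f 4 5 3
f 5 1 6
f 5 6 3
f 6 1 7
f 6 7 3
f 7 1 8
f 7 8 3
f 8 1 9
f 8 9 3
f 9 1 10
f 9 10 3
f 10 1 2
f 10 2 3
f 12 14 11
f 15 12 11
f 11 14 13
f 13 15 11
f 12 18 14
f 16 12 15
f 16 18 12
f 14 18 13
f 17 15 13
f 13 18 17
f 17 16 15
f 18 16 17
f 19 30 24
f 19 24 20
f 19 20 26
f 19 26 29
f 19 29 30
f 20 24 28
f 24 30 23
f 30 29 21
f 29 26 25
f 26 20 27
f 22 28 23
f 22 23 21
f 22 21 25
f 22 25 27
f 22 27 28
f 23 28 24
f 21 23 30
f 25 21 29
f 27 25 26
f 28 27 20
f 32 34 31
f 35 32 31
f 31 34 33
f 33 35 31
f 32 38 34
f 36 32 35
f 36 38 32
f 34 38 33
f 37 35 33
f 33 38 37
f 37 36 35
f 38 36 37



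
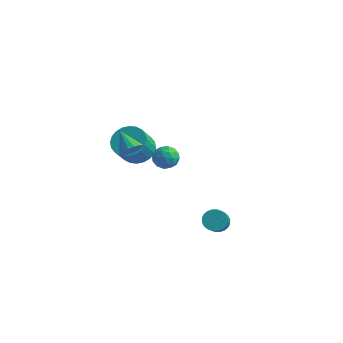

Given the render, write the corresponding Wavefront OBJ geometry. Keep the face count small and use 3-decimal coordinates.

v -1.796 3.588 -3.843
v -1.174 3.276 -3.472
v -2.306 2.424 -3.968
v -1.684 2.112 -3.597
v -2.195 2.561 -3.199
v -1.881 3.28 -3.122
v -1.599 2.42 -4.318
v -1.285 3.139 -4.241
v -1.052 2.554 -3.766
v -1.421 2.641 -3.074
v -2.059 3.059 -4.366
v -2.428 3.146 -3.674
v -1.441 3.534 -3.647
v -2.039 2.166 -3.793
v -2.34 2.43 -3.559
v -1.974 2.246 -3.341
v -1.856 3.536 -3.441
v -1.49 3.353 -3.223
v -2.09 2.933 -3.062
v -1.99 2.347 -4.217
v -1.624 2.164 -3.999
v -1.506 3.454 -4.099
v -1.14 3.27 -3.881
v -1.39 2.767 -4.378
v -1.003 2.926 -3.602
v -1.303 2.242 -3.675
v -1.253 2.423 -4.099
v -1.068 2.846 -4.054
v -1.22 2.977 -3.195
v -1.519 2.294 -3.268
v -1.82 2.557 -3.034
v -1.635 2.98 -2.989
v -1.148 2.553 -3.368
v -1.961 3.406 -4.172
v -2.26 2.723 -4.245
v -1.845 2.72 -4.451
v -1.66 3.143 -4.406
v -2.177 3.458 -3.765
v -2.477 2.774 -3.838
v -2.412 2.854 -3.386
v -2.227 3.277 -3.341
v -2.332 3.147 -4.072
v 3.38 -0.717 -4.413
v 3.748 -0.272 -4.113
v 4.307 -1.598 -2.828
v 3.94 -2.043 -3.127
v 3.527 -0.245 -3.99
v 4.086 -1.572 -2.705
v 3.285 -0.291 -3.931
v 3.844 -1.617 -2.646
v 3.057 -0.401 -3.946
v 3.616 -1.727 -2.66
v 2.878 -0.559 -4.031
v 3.437 -1.886 -2.746
v 2.776 -0.741 -4.175
v 3.335 -2.068 -2.89
v 2.766 -0.92 -4.355
v 3.325 -2.246 -3.07
v 2.849 -1.067 -4.544
v 3.408 -2.394 -3.258
v 3.013 -1.162 -4.712
v 3.572 -2.488 -3.427
v 3.234 -1.188 -4.835
v 3.793 -2.515 -3.55
v 3.476 -1.143 -4.894
v 4.035 -2.469 -3.609
v 3.704 -1.033 -4.88
v 4.263 -2.359 -3.594
v 3.883 -0.874 -4.794
v 4.442 -2.201 -3.509
v 3.985 -0.692 -4.65
v 4.544 -2.019 -3.365
v 3.995 -0.514 -4.47
v 4.554 -1.84 -3.185
v 3.912 -0.366 -4.282
v 4.471 -1.693 -2.996
v -3.076 2.185 -3.079
v -2.136 2.503 -2.843
v -2.124 1.554 -1.605
v -3.064 1.235 -1.841
v -2.359 2.764 -2.642
v -2.347 1.815 -1.404
v -2.691 2.936 -2.506
v -2.68 1.987 -1.268
v -3.082 2.994 -2.458
v -3.071 2.045 -1.22
v -3.472 2.929 -2.505
v -3.46 1.98 -1.267
v -3.802 2.75 -2.639
v -3.79 1.801 -1.401
v -4.021 2.485 -2.839
v -4.009 1.536 -1.602
v -4.096 2.175 -3.077
v -4.084 1.226 -1.839
v -4.016 1.866 -3.315
v -4.004 0.917 -2.077
v -3.793 1.605 -3.516
v -3.781 0.656 -2.278
v -3.46 1.433 -3.652
v -3.449 0.484 -2.414
v -3.069 1.375 -3.7
v -3.058 0.426 -2.462
v -2.68 1.44 -3.653
v -2.668 0.491 -2.415
v -2.35 1.619 -3.519
v -2.338 0.67 -2.281
v -2.131 1.884 -3.318
v -2.119 0.935 -2.081
v -2.056 2.194 -3.081
v -2.044 1.245 -1.843
v -1.34 -1.25 -0.323
v -0.9 -1.209 0.207
v -2.36 -0.73 0.483
v -0.87 -0.917 0.057
v -0.948 -0.701 -0.181
v -1.115 -0.611 -0.451
v -1.334 -0.667 -0.692
v -1.554 -0.857 -0.848
v -1.726 -1.138 -0.884
v -1.809 -1.444 -0.791
v -1.784 -1.705 -0.591
v -1.658 -1.863 -0.33
v -1.459 -1.88 -0.067
v -1.233 -1.753 0.138
v -1.031 -1.511 0.237
f 1 38 17
f 38 12 41
f 17 41 6
f 38 41 17
f 1 17 13
f 17 6 18
f 13 18 2
f 17 18 13
f 1 13 22
f 13 2 23
f 22 23 8
f 13 23 22
f 1 22 34
f 22 8 37
f 34 37 11
f 22 37 34
f 1 34 38
f 34 11 42
f 38 42 12
f 34 42 38
f 2 18 29
f 18 6 32
f 29 32 10
f 18 32 29
f 6 41 19
f 41 12 40
f 19 40 5
f 41 40 19
f 12 42 39
f 42 11 35
f 39 35 3
f 42 35 39
f 11 37 36
f 37 8 24
f 36 24 7
f 37 24 36
f 8 23 28
f 23 2 25
f 28 25 9
f 23 25 28
f 4 30 16
f 30 10 31
f 16 31 5
f 30 31 16
f 4 16 14
f 16 5 15
f 14 15 3
f 16 15 14
f 4 14 21
f 14 3 20
f 21 20 7
f 14 20 21
f 4 21 26
f 21 7 27
f 26 27 9
f 21 27 26
f 4 26 30
f 26 9 33
f 30 33 10
f 26 33 30
f 5 31 19
f 31 10 32
f 19 32 6
f 31 32 19
f 3 15 39
f 15 5 40
f 39 40 12
f 15 40 39
f 7 20 36
f 20 3 35
f 36 35 11
f 20 35 36
f 9 27 28
f 27 7 24
f 28 24 8
f 27 24 28
f 10 33 29
f 33 9 25
f 29 25 2
f 33 25 29
f 44 43 47
f 44 47 45
f 45 47 48
f 45 48 46
f 47 43 49
f 47 49 48
f 48 49 50
f 48 50 46
f 49 43 51
f 49 51 50
f 50 51 52
f 50 52 46
f 51 43 53
f 51 53 52
f 52 53 54
f 52 54 46
f 53 43 55
f 53 55 54
f 54 55 56
f 54 56 46
f 55 43 57
f 55 57 56
f 56 57 58
f 56 58 46
f 57 43 59
f 57 59 58
f 58 59 60
f 58 60 46
f 59 43 61
f 59 61 60
f 60 61 62
f 60 62 46
f 61 43 63
f 61 63 62
f 62 63 64
f 62 64 46
f 63 43 65
f 63 65 64
f 64 65 66
f 64 66 46
f 65 43 67
f 65 67 66
f 66 67 68
f 66 68 46
f 67 43 69
f 67 69 68
f 68 69 70
f 68 70 46
f 69 43 71
f 69 71 70
f 70 71 72
f 70 72 46
f 71 43 73
f 71 73 72
f 72 73 74
f 72 74 46
f 73 43 75
f 73 75 74
f 74 75 76
f 74 76 46
f 75 43 44
f 75 44 76
f 76 44 45
f 76 45 46
f 78 77 81
f 78 81 79
f 79 81 82
f 79 82 80
f 81 77 83
f 81 83 82
f 82 83 84
f 82 84 80
f 83 77 85
f 83 85 84
f 84 85 86
f 84 86 80
f 85 77 87
f 85 87 86
f 86 87 88
f 86 88 80
f 87 77 89
f 87 89 88
f 88 89 90
f 88 90 80
f 89 77 91
f 89 91 90
f 90 91 92
f 90 92 80
f 91 77 93
f 91 93 92
f 92 93 94
f 92 94 80
f 93 77 95
f 93 95 94
f 94 95 96
f 94 96 80
f 95 77 97
f 95 97 96
f 96 97 98
f 96 98 80
f 97 77 99
f 97 99 98
f 98 99 100
f 98 100 80
f 99 77 101
f 99 101 100
f 100 101 102
f 100 102 80
f 101 77 103
f 101 103 102
f 102 103 104
f 102 104 80
f 103 77 105
f 103 105 104
f 104 105 106
f 104 106 80
f 105 77 107
f 105 107 106
f 106 107 108
f 106 108 80
f 107 77 109
f 107 109 108
f 108 109 110
f 108 110 80
f 109 77 78
f 109 78 110
f 110 78 79
f 110 79 80
f 112 111 114
f 112 114 113
f 114 111 115
f 114 115 113
f 115 111 116
f 115 116 113
f 116 111 117
f 116 117 113
f 117 111 118
f 117 118 113
f 118 111 119
f 118 119 113
f 119 111 120
f 119 120 113
f 120 111 121
f 120 121 113
f 121 111 122
f 121 122 113
f 122 111 123
f 122 123 113
f 123 111 124
f 123 124 113
f 124 111 125
f 124 125 113
f 125 111 112
f 125 112 113



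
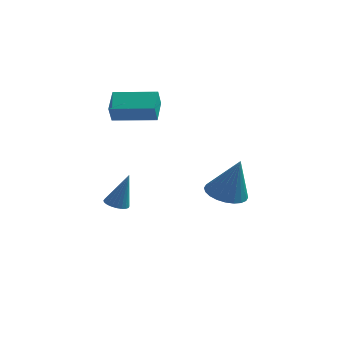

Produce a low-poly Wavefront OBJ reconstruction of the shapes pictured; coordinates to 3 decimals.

v -3.689 2.023 2.246
v -3.709 1.624 3.096
v -3.854 3.201 2.795
v -3.874 2.801 3.646
v -1.666 2.239 2.394
v -1.686 1.839 3.245
v -1.831 3.416 2.944
v -1.851 3.017 3.794
v -3.346 1.454 -2.628
v -2.802 1.622 -2.817
v -2.814 1.686 -0.892
v -2.914 1.828 -2.81
v -3.091 1.977 -2.776
v -3.307 2.046 -2.719
v -3.529 2.025 -2.648
v -3.724 1.918 -2.574
v -3.86 1.74 -2.508
v -3.919 1.518 -2.46
v -3.89 1.287 -2.438
v -3.779 1.081 -2.445
v -3.602 0.932 -2.48
v -3.385 0.863 -2.537
v -3.163 0.883 -2.608
v -2.969 0.991 -2.682
v -2.832 1.169 -2.748
v -2.774 1.391 -2.795
v 2.37 -1.699 0.234
v 3.259 -1.861 -0.057
v 2.99 -1.801 2.186
v 3.256 -1.49 -0.037
v 3.118 -1.152 0.025
v 2.866 -0.897 0.119
v 2.538 -0.764 0.23
v 2.185 -0.773 0.342
v 1.86 -0.923 0.438
v 1.612 -1.191 0.502
v 1.48 -1.537 0.526
v 1.483 -1.907 0.506
v 1.621 -2.245 0.444
v 1.873 -2.501 0.35
v 2.201 -2.634 0.239
v 2.554 -2.624 0.127
v 2.879 -2.474 0.031
v 3.127 -2.206 -0.033
f 2 4 1
f 5 2 1
f 1 4 3
f 3 5 1
f 2 8 4
f 6 2 5
f 6 8 2
f 4 8 3
f 7 5 3
f 3 8 7
f 7 6 5
f 8 6 7
f 10 9 12
f 10 12 11
f 12 9 13
f 12 13 11
f 13 9 14
f 13 14 11
f 14 9 15
f 14 15 11
f 15 9 16
f 15 16 11
f 16 9 17
f 16 17 11
f 17 9 18
f 17 18 11
f 18 9 19
f 18 19 11
f 19 9 20
f 19 20 11
f 20 9 21
f 20 21 11
f 21 9 22
f 21 22 11
f 22 9 23
f 22 23 11
f 23 9 24
f 23 24 11
f 24 9 25
f 24 25 11
f 25 9 26
f 25 26 11
f 26 9 10
f 26 10 11
f 28 27 30
f 28 30 29
f 30 27 31
f 30 31 29
f 31 27 32
f 31 32 29
f 32 27 33
f 32 33 29
f 33 27 34
f 33 34 29
f 34 27 35
f 34 35 29
f 35 27 36
f 35 36 29
f 36 27 37
f 36 37 29
f 37 27 38
f 37 38 29
f 38 27 39
f 38 39 29
f 39 27 40
f 39 40 29
f 40 27 41
f 40 41 29
f 41 27 42
f 41 42 29
f 42 27 43
f 42 43 29
f 43 27 44
f 43 44 29
f 44 27 28
f 44 28 29



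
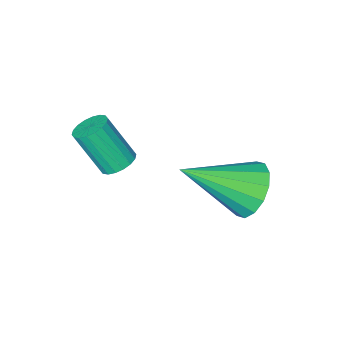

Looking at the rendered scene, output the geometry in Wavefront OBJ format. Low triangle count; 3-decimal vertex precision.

v -0.19 1.676 2.112
v 0.366 2.184 1.677
v 1.41 0.844 3.188
v 0.248 2.424 2.039
v 0.012 2.464 2.421
v -0.278 2.292 2.72
v -0.544 1.956 2.856
v -0.716 1.544 2.793
v -0.747 1.168 2.548
v -0.628 0.928 2.186
v -0.393 0.888 1.804
v -0.103 1.059 1.505
v 0.164 1.396 1.369
v 0.335 1.807 1.432
v 2.512 -0.213 3.244
v 2.965 0.02 3.207
v 3.38 -0.594 4.418
v 2.928 -0.827 4.456
v 2.841 0.169 3.325
v 3.256 -0.445 4.536
v 2.652 0.242 3.427
v 3.067 -0.372 4.638
v 2.435 0.226 3.493
v 2.851 -0.389 4.704
v 2.234 0.122 3.51
v 2.649 -0.492 4.721
v 2.088 -0.048 3.474
v 2.503 -0.662 4.685
v 2.026 -0.25 3.392
v 2.441 -0.865 4.603
v 2.06 -0.446 3.282
v 2.475 -1.06 4.493
v 2.184 -0.595 3.164
v 2.599 -1.209 4.375
v 2.373 -0.668 3.062
v 2.788 -1.282 4.273
v 2.589 -0.651 2.996
v 3.005 -1.266 4.207
v 2.791 -0.548 2.979
v 3.206 -1.162 4.19
v 2.937 -0.378 3.015
v 3.352 -0.992 4.226
v 2.999 -0.175 3.097
v 3.414 -0.79 4.308
f 2 1 4
f 2 4 3
f 4 1 5
f 4 5 3
f 5 1 6
f 5 6 3
f 6 1 7
f 6 7 3
f 7 1 8
f 7 8 3
f 8 1 9
f 8 9 3
f 9 1 10
f 9 10 3
f 10 1 11
f 10 11 3
f 11 1 12
f 11 12 3
f 12 1 13
f 12 13 3
f 13 1 14
f 13 14 3
f 14 1 2
f 14 2 3
f 16 15 19
f 16 19 17
f 17 19 20
f 17 20 18
f 19 15 21
f 19 21 20
f 20 21 22
f 20 22 18
f 21 15 23
f 21 23 22
f 22 23 24
f 22 24 18
f 23 15 25
f 23 25 24
f 24 25 26
f 24 26 18
f 25 15 27
f 25 27 26
f 26 27 28
f 26 28 18
f 27 15 29
f 27 29 28
f 28 29 30
f 28 30 18
f 29 15 31
f 29 31 30
f 30 31 32
f 30 32 18
f 31 15 33
f 31 33 32
f 32 33 34
f 32 34 18
f 33 15 35
f 33 35 34
f 34 35 36
f 34 36 18
f 35 15 37
f 35 37 36
f 36 37 38
f 36 38 18
f 37 15 39
f 37 39 38
f 38 39 40
f 38 40 18
f 39 15 41
f 39 41 40
f 40 41 42
f 40 42 18
f 41 15 43
f 41 43 42
f 42 43 44
f 42 44 18
f 43 15 16
f 43 16 44
f 44 16 17
f 44 17 18



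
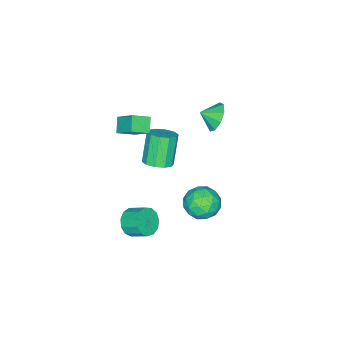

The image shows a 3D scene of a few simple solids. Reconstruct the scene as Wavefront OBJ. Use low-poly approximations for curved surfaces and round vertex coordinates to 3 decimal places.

v 3.888 -0.125 -2.332
v 4.744 0.058 -2.494
v 4.648 1.067 -1.871
v 3.792 0.885 -1.708
v 4.482 0.264 -2.869
v 4.385 1.273 -2.246
v 4.031 0.347 -3.073
v 3.935 1.356 -2.45
v 3.535 0.28 -3.041
v 3.439 1.289 -2.418
v 3.151 0.085 -2.785
v 3.055 1.094 -2.161
v 3.001 -0.177 -2.384
v 2.905 0.832 -1.761
v 3.133 -0.422 -1.967
v 3.036 0.587 -1.344
v 3.504 -0.573 -1.665
v 3.408 0.436 -1.042
v 3.998 -0.581 -1.575
v 3.901 0.428 -0.952
v 4.456 -0.444 -1.726
v 4.36 0.565 -1.102
v 4.734 -0.206 -2.068
v 4.638 0.803 -1.445
v 2.532 3.806 -0.681
v 3.168 3.126 -0.108
v 1.172 3.434 0.388
v 1.808 2.754 0.961
v 1.984 3.833 1.001
v 2.825 4.063 0.34
v 1.515 2.497 -0.06
v 2.356 2.727 -0.721
v 2.54 2.318 0.276
v 2.83 3.143 0.932
v 1.51 3.417 -0.652
v 1.8 4.242 0.004
v 2.969 3.499 -0.488
v 1.371 3.061 0.768
v 1.474 3.695 0.792
v 1.848 3.296 1.129
v 2.768 4.049 -0.225
v 3.142 3.65 0.112
v 2.446 4.065 0.764
v 1.198 2.91 0.168
v 1.572 2.511 0.505
v 2.492 3.264 -0.849
v 2.866 2.865 -0.512
v 1.894 2.495 -0.484
v 2.974 2.624 0.074
v 2.175 2.405 0.703
v 2.002 2.254 0.102
v 2.497 2.389 -0.286
v 3.145 3.109 0.46
v 2.345 2.89 1.088
v 2.449 3.524 1.112
v 2.943 3.659 0.723
v 2.775 2.634 0.685
v 1.995 3.67 -0.808
v 1.195 3.451 -0.18
v 1.397 2.901 -0.443
v 1.891 3.036 -0.832
v 2.165 4.155 -0.423
v 1.366 3.936 0.206
v 1.843 4.171 0.566
v 2.338 4.306 0.178
v 1.565 3.926 -0.405
v 0.686 -3.353 2.581
v 0.88 -2.206 3.589
v -0.17 -2.75 2.059
v 0.024 -1.602 3.067
v 1.376 -2.918 1.953
v 1.57 -1.77 2.961
v 0.52 -2.314 1.431
v 0.714 -1.167 2.439
v -2.114 -2.682 -3.896
v -1.559 -3.397 -3.732
v -2.551 -3.754 -1.939
v -3.106 -3.038 -2.104
v -1.319 -2.933 -3.507
v -2.312 -3.29 -1.714
v -1.383 -2.373 -3.431
v -2.375 -2.73 -1.638
v -1.726 -1.931 -3.532
v -2.718 -2.288 -1.739
v -2.217 -1.776 -3.773
v -3.209 -2.133 -1.98
v -2.669 -1.966 -4.061
v -3.661 -2.323 -2.268
v -2.908 -2.43 -4.286
v -3.901 -2.787 -2.493
v -2.845 -2.99 -4.362
v -3.837 -3.347 -2.569
v -2.502 -3.432 -4.261
v -3.494 -3.789 -2.468
v -2.011 -3.587 -4.02
v -3.003 -3.944 -2.227
v -3.611 0.266 1.05
v -2.904 0.347 0.347
v -3.069 -0.466 1.51
v -2.769 0.773 0.865
v -3.028 0.962 1.469
v -3.56 0.825 1.877
v -4.115 0.426 1.898
v -4.435 -0.047 1.522
v -4.369 -0.375 0.925
v -3.948 -0.402 0.386
v -3.369 -0.117 0.158
f 2 1 5
f 2 5 3
f 3 5 6
f 3 6 4
f 5 1 7
f 5 7 6
f 6 7 8
f 6 8 4
f 7 1 9
f 7 9 8
f 8 9 10
f 8 10 4
f 9 1 11
f 9 11 10
f 10 11 12
f 10 12 4
f 11 1 13
f 11 13 12
f 12 13 14
f 12 14 4
f 13 1 15
f 13 15 14
f 14 15 16
f 14 16 4
f 15 1 17
f 15 17 16
f 16 17 18
f 16 18 4
f 17 1 19
f 17 19 18
f 18 19 20
f 18 20 4
f 19 1 21
f 19 21 20
f 20 21 22
f 20 22 4
f 21 1 23
f 21 23 22
f 22 23 24
f 22 24 4
f 23 1 2
f 23 2 24
f 24 2 3
f 24 3 4
f 25 62 41
f 62 36 65
f 41 65 30
f 62 65 41
f 25 41 37
f 41 30 42
f 37 42 26
f 41 42 37
f 25 37 46
f 37 26 47
f 46 47 32
f 37 47 46
f 25 46 58
f 46 32 61
f 58 61 35
f 46 61 58
f 25 58 62
f 58 35 66
f 62 66 36
f 58 66 62
f 26 42 53
f 42 30 56
f 53 56 34
f 42 56 53
f 30 65 43
f 65 36 64
f 43 64 29
f 65 64 43
f 36 66 63
f 66 35 59
f 63 59 27
f 66 59 63
f 35 61 60
f 61 32 48
f 60 48 31
f 61 48 60
f 32 47 52
f 47 26 49
f 52 49 33
f 47 49 52
f 28 54 40
f 54 34 55
f 40 55 29
f 54 55 40
f 28 40 38
f 40 29 39
f 38 39 27
f 40 39 38
f 28 38 45
f 38 27 44
f 45 44 31
f 38 44 45
f 28 45 50
f 45 31 51
f 50 51 33
f 45 51 50
f 28 50 54
f 50 33 57
f 54 57 34
f 50 57 54
f 29 55 43
f 55 34 56
f 43 56 30
f 55 56 43
f 27 39 63
f 39 29 64
f 63 64 36
f 39 64 63
f 31 44 60
f 44 27 59
f 60 59 35
f 44 59 60
f 33 51 52
f 51 31 48
f 52 48 32
f 51 48 52
f 34 57 53
f 57 33 49
f 53 49 26
f 57 49 53
f 68 70 67
f 71 68 67
f 67 70 69
f 69 71 67
f 68 74 70
f 72 68 71
f 72 74 68
f 70 74 69
f 73 71 69
f 69 74 73
f 73 72 71
f 74 72 73
f 76 75 79
f 76 79 77
f 77 79 80
f 77 80 78
f 79 75 81
f 79 81 80
f 80 81 82
f 80 82 78
f 81 75 83
f 81 83 82
f 82 83 84
f 82 84 78
f 83 75 85
f 83 85 84
f 84 85 86
f 84 86 78
f 85 75 87
f 85 87 86
f 86 87 88
f 86 88 78
f 87 75 89
f 87 89 88
f 88 89 90
f 88 90 78
f 89 75 91
f 89 91 90
f 90 91 92
f 90 92 78
f 91 75 93
f 91 93 92
f 92 93 94
f 92 94 78
f 93 75 95
f 93 95 94
f 94 95 96
f 94 96 78
f 95 75 76
f 95 76 96
f 96 76 77
f 96 77 78
f 98 97 100
f 98 100 99
f 100 97 101
f 100 101 99
f 101 97 102
f 101 102 99
f 102 97 103
f 102 103 99
f 103 97 104
f 103 104 99
f 104 97 105
f 104 105 99
f 105 97 106
f 105 106 99
f 106 97 107
f 106 107 99
f 107 97 98
f 107 98 99



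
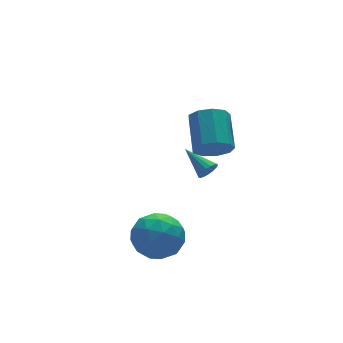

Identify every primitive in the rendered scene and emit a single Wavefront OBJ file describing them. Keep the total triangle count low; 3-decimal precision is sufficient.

v 2.583 -1.654 2.392
v 2.916 -1.362 1.702
v 3.45 0.006 2.538
v 3.117 -0.286 3.228
v 2.386 -1.184 1.749
v 2.92 0.184 2.586
v 1.949 -1.226 2.097
v 2.482 0.142 2.934
v 1.808 -1.469 2.583
v 2.341 -0.101 3.42
v 2.03 -1.798 2.979
v 2.563 -0.43 3.816
v 2.511 -2.059 3.101
v 3.044 -0.691 3.937
v 3.026 -2.132 2.89
v 3.559 -0.763 3.727
v 3.334 -1.98 2.447
v 3.867 -0.612 3.283
v 3.29 -1.676 1.977
v 3.824 -0.308 2.814
v -0.583 -1.762 -0.666
v 0.298 -2.066 -1.258
v -0.918 -3.474 -0.282
v -0.037 -3.778 -0.874
v 0.099 -3.236 0.078
v 0.305 -2.178 -0.159
v -0.925 -3.362 -1.381
v -0.719 -2.304 -1.618
v 0.086 -3.055 -1.7
v 0.719 -2.977 -0.798
v -1.339 -2.563 -0.742
v -0.706 -2.485 0.16
v -0.113 -1.763 -0.995
v -0.507 -3.777 -0.545
v -0.427 -3.458 0.015
v 0.091 -3.637 -0.333
v -0.109 -1.829 -0.35
v 0.409 -2.008 -0.698
v 0.292 -2.696 0.087
v -1.029 -3.532 -0.842
v -0.511 -3.711 -1.19
v -0.711 -1.903 -1.207
v -0.193 -2.082 -1.555
v -0.912 -2.844 -1.627
v 0.28 -2.524 -1.603
v 0.083 -3.531 -1.378
v -0.439 -3.286 -1.675
v -0.317 -2.664 -1.815
v 0.652 -2.478 -1.073
v 0.455 -3.485 -0.848
v 0.535 -3.166 -0.288
v 0.657 -2.544 -0.428
v 0.528 -3.06 -1.333
v -1.075 -2.055 -0.692
v -1.272 -3.062 -0.467
v -1.277 -2.996 -1.112
v -1.155 -2.374 -1.252
v -0.703 -2.009 -0.162
v -0.9 -3.016 0.063
v -0.303 -2.876 0.275
v -0.181 -2.254 0.135
v -1.148 -2.48 -0.207
v 3.99 1.34 -1.526
v 4.204 1.204 -1.094
v 3.61 2.62 -0.934
v 4.38 1.312 -1.214
v 4.468 1.426 -1.406
v 4.445 1.521 -1.624
v 4.319 1.574 -1.821
v 4.117 1.573 -1.949
v 3.886 1.519 -1.981
v 3.679 1.424 -1.908
v 3.543 1.31 -1.748
v 3.509 1.202 -1.536
v 3.586 1.127 -1.323
v 3.755 1.099 -1.156
v 3.978 1.128 -1.073
f 2 1 5
f 2 5 3
f 3 5 6
f 3 6 4
f 5 1 7
f 5 7 6
f 6 7 8
f 6 8 4
f 7 1 9
f 7 9 8
f 8 9 10
f 8 10 4
f 9 1 11
f 9 11 10
f 10 11 12
f 10 12 4
f 11 1 13
f 11 13 12
f 12 13 14
f 12 14 4
f 13 1 15
f 13 15 14
f 14 15 16
f 14 16 4
f 15 1 17
f 15 17 16
f 16 17 18
f 16 18 4
f 17 1 19
f 17 19 18
f 18 19 20
f 18 20 4
f 19 1 2
f 19 2 20
f 20 2 3
f 20 3 4
f 21 58 37
f 58 32 61
f 37 61 26
f 58 61 37
f 21 37 33
f 37 26 38
f 33 38 22
f 37 38 33
f 21 33 42
f 33 22 43
f 42 43 28
f 33 43 42
f 21 42 54
f 42 28 57
f 54 57 31
f 42 57 54
f 21 54 58
f 54 31 62
f 58 62 32
f 54 62 58
f 22 38 49
f 38 26 52
f 49 52 30
f 38 52 49
f 26 61 39
f 61 32 60
f 39 60 25
f 61 60 39
f 32 62 59
f 62 31 55
f 59 55 23
f 62 55 59
f 31 57 56
f 57 28 44
f 56 44 27
f 57 44 56
f 28 43 48
f 43 22 45
f 48 45 29
f 43 45 48
f 24 50 36
f 50 30 51
f 36 51 25
f 50 51 36
f 24 36 34
f 36 25 35
f 34 35 23
f 36 35 34
f 24 34 41
f 34 23 40
f 41 40 27
f 34 40 41
f 24 41 46
f 41 27 47
f 46 47 29
f 41 47 46
f 24 46 50
f 46 29 53
f 50 53 30
f 46 53 50
f 25 51 39
f 51 30 52
f 39 52 26
f 51 52 39
f 23 35 59
f 35 25 60
f 59 60 32
f 35 60 59
f 27 40 56
f 40 23 55
f 56 55 31
f 40 55 56
f 29 47 48
f 47 27 44
f 48 44 28
f 47 44 48
f 30 53 49
f 53 29 45
f 49 45 22
f 53 45 49
f 64 63 66
f 64 66 65
f 66 63 67
f 66 67 65
f 67 63 68
f 67 68 65
f 68 63 69
f 68 69 65
f 69 63 70
f 69 70 65
f 70 63 71
f 70 71 65
f 71 63 72
f 71 72 65
f 72 63 73
f 72 73 65
f 73 63 74
f 73 74 65
f 74 63 75
f 74 75 65
f 75 63 76
f 75 76 65
f 76 63 77
f 76 77 65
f 77 63 64
f 77 64 65



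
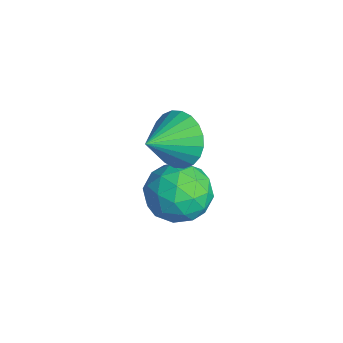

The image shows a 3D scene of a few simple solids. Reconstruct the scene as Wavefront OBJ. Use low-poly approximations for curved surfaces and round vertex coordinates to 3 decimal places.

v 2.705 4.361 -4.245
v 3.525 3.591 -4.224
v 1.655 3.269 -3.236
v 2.475 2.499 -3.215
v 2.6 3.471 -2.661
v 3.249 4.146 -3.285
v 1.931 2.714 -4.175
v 2.58 3.389 -4.799
v 3.047 2.574 -4.181
v 3.461 3.041 -3.245
v 1.719 3.819 -4.215
v 2.133 4.286 -3.279
v 3.207 4.072 -4.323
v 1.973 2.788 -3.137
v 2.046 3.359 -2.811
v 2.529 2.907 -2.799
v 3.045 4.398 -3.771
v 3.527 3.946 -3.759
v 2.984 3.875 -2.84
v 1.653 2.914 -3.701
v 2.135 2.462 -3.689
v 2.651 3.953 -4.661
v 3.134 3.501 -4.649
v 2.196 2.985 -4.62
v 3.408 3.022 -4.285
v 2.791 2.38 -3.692
v 2.471 2.506 -4.257
v 2.853 2.903 -4.623
v 3.652 3.296 -3.735
v 3.035 2.655 -3.142
v 3.108 3.226 -2.816
v 3.489 3.622 -3.183
v 3.371 2.698 -3.71
v 2.145 4.205 -4.318
v 1.528 3.564 -3.725
v 1.691 3.238 -4.277
v 2.072 3.634 -4.644
v 2.389 4.48 -3.768
v 1.772 3.838 -3.175
v 2.327 3.957 -2.837
v 2.709 4.354 -3.203
v 1.809 4.162 -3.75
v 2.889 3.327 -0.766
v 3.34 3.072 -1.622
v 3.411 2.193 -0.154
v 3.615 3.29 -1.453
v 3.781 3.514 -1.179
v 3.81 3.709 -0.842
v 3.7 3.846 -0.494
v 3.466 3.904 -0.187
v 3.144 3.874 0.031
v 2.783 3.761 0.129
v 2.439 3.582 0.09
v 2.163 3.364 -0.079
v 1.998 3.14 -0.353
v 1.968 2.945 -0.69
v 2.079 2.808 -1.038
v 2.313 2.75 -1.345
v 2.635 2.78 -1.563
v 2.995 2.893 -1.661
f 1 38 17
f 38 12 41
f 17 41 6
f 38 41 17
f 1 17 13
f 17 6 18
f 13 18 2
f 17 18 13
f 1 13 22
f 13 2 23
f 22 23 8
f 13 23 22
f 1 22 34
f 22 8 37
f 34 37 11
f 22 37 34
f 1 34 38
f 34 11 42
f 38 42 12
f 34 42 38
f 2 18 29
f 18 6 32
f 29 32 10
f 18 32 29
f 6 41 19
f 41 12 40
f 19 40 5
f 41 40 19
f 12 42 39
f 42 11 35
f 39 35 3
f 42 35 39
f 11 37 36
f 37 8 24
f 36 24 7
f 37 24 36
f 8 23 28
f 23 2 25
f 28 25 9
f 23 25 28
f 4 30 16
f 30 10 31
f 16 31 5
f 30 31 16
f 4 16 14
f 16 5 15
f 14 15 3
f 16 15 14
f 4 14 21
f 14 3 20
f 21 20 7
f 14 20 21
f 4 21 26
f 21 7 27
f 26 27 9
f 21 27 26
f 4 26 30
f 26 9 33
f 30 33 10
f 26 33 30
f 5 31 19
f 31 10 32
f 19 32 6
f 31 32 19
f 3 15 39
f 15 5 40
f 39 40 12
f 15 40 39
f 7 20 36
f 20 3 35
f 36 35 11
f 20 35 36
f 9 27 28
f 27 7 24
f 28 24 8
f 27 24 28
f 10 33 29
f 33 9 25
f 29 25 2
f 33 25 29
f 44 43 46
f 44 46 45
f 46 43 47
f 46 47 45
f 47 43 48
f 47 48 45
f 48 43 49
f 48 49 45
f 49 43 50
f 49 50 45
f 50 43 51
f 50 51 45
f 51 43 52
f 51 52 45
f 52 43 53
f 52 53 45
f 53 43 54
f 53 54 45
f 54 43 55
f 54 55 45
f 55 43 56
f 55 56 45
f 56 43 57
f 56 57 45
f 57 43 58
f 57 58 45
f 58 43 59
f 58 59 45
f 59 43 60
f 59 60 45
f 60 43 44
f 60 44 45



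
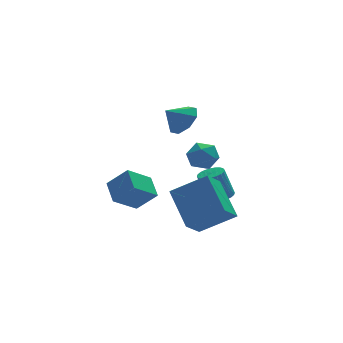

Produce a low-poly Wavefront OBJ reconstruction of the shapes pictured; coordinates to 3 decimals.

v -0.892 -1.738 3.208
v -0.479 -1.174 3.691
v -1.688 -1.742 3.892
v -0.862 -0.889 3.248
v -1.262 -1.102 2.782
v -1.446 -1.687 2.565
v -1.305 -2.302 2.724
v -0.922 -2.586 3.167
v -0.522 -2.374 3.633
v -0.338 -1.788 3.851
v -4.323 -2.805 -0.493
v -3.551 -3.269 0.387
v -4.27 -1.744 0.019
v -3.497 -2.208 0.9
v -3.203 -2.472 -1.3
v -2.43 -2.936 -0.419
v -3.149 -1.411 -0.787
v -2.377 -1.875 0.093
v 1.447 -0.044 -2.603
v 2.05 0.033 -2.437
v 1.636 0.241 -1.031
v 1.033 0.164 -1.197
v 1.985 0.264 -2.49
v 1.571 0.472 -1.084
v 1.838 0.448 -2.56
v 1.424 0.656 -1.155
v 1.632 0.557 -2.637
v 1.218 0.765 -1.232
v 1.397 0.575 -2.709
v 0.983 0.783 -1.304
v 1.171 0.498 -2.765
v 0.756 0.707 -1.359
v 0.986 0.339 -2.796
v 0.572 0.547 -1.39
v 0.871 0.122 -2.797
v 0.457 0.33 -1.392
v 0.844 -0.121 -2.769
v 0.43 0.087 -1.363
v 0.909 -0.352 -2.716
v 0.495 -0.144 -1.31
v 1.056 -0.536 -2.645
v 0.642 -0.328 -1.24
v 1.262 -0.645 -2.568
v 0.848 -0.437 -1.163
v 1.497 -0.663 -2.496
v 1.083 -0.455 -1.091
v 1.724 -0.587 -2.441
v 1.309 -0.378 -1.035
v 1.908 -0.427 -2.41
v 1.494 -0.219 -1.004
v 2.023 -0.21 -2.408
v 1.609 -0.002 -1.003
v -0.48 -0.908 0.749
v 0.106 -0.573 1.176
v 0.394 -1.387 -0.076
v 0.98 -1.052 0.351
v 0.565 -1.664 0.654
v 0.025 -1.368 1.163
v 0.475 -0.592 -0.063
v -0.065 -0.296 0.446
v 0.697 -0.378 0.674
v 0.752 -1.04 1.117
v -0.252 -0.92 -0.017
v -0.197 -1.582 0.426
v 0.213 -3.789 -1.348
v 0.074 -2.055 -0.101
v -1.279 -3.192 -2.344
v -1.417 -1.458 -1.097
v 1.037 -3.122 -2.183
v 0.899 -1.388 -0.936
v -0.454 -2.525 -3.179
v -0.593 -0.791 -1.932
f 2 1 4
f 2 4 3
f 4 1 5
f 4 5 3
f 5 1 6
f 5 6 3
f 6 1 7
f 6 7 3
f 7 1 8
f 7 8 3
f 8 1 9
f 8 9 3
f 9 1 10
f 9 10 3
f 10 1 2
f 10 2 3
f 12 14 11
f 15 12 11
f 11 14 13
f 13 15 11
f 12 18 14
f 16 12 15
f 16 18 12
f 14 18 13
f 17 15 13
f 13 18 17
f 17 16 15
f 18 16 17
f 20 19 23
f 20 23 21
f 21 23 24
f 21 24 22
f 23 19 25
f 23 25 24
f 24 25 26
f 24 26 22
f 25 19 27
f 25 27 26
f 26 27 28
f 26 28 22
f 27 19 29
f 27 29 28
f 28 29 30
f 28 30 22
f 29 19 31
f 29 31 30
f 30 31 32
f 30 32 22
f 31 19 33
f 31 33 32
f 32 33 34
f 32 34 22
f 33 19 35
f 33 35 34
f 34 35 36
f 34 36 22
f 35 19 37
f 35 37 36
f 36 37 38
f 36 38 22
f 37 19 39
f 37 39 38
f 38 39 40
f 38 40 22
f 39 19 41
f 39 41 40
f 40 41 42
f 40 42 22
f 41 19 43
f 41 43 42
f 42 43 44
f 42 44 22
f 43 19 45
f 43 45 44
f 44 45 46
f 44 46 22
f 45 19 47
f 45 47 46
f 46 47 48
f 46 48 22
f 47 19 49
f 47 49 48
f 48 49 50
f 48 50 22
f 49 19 51
f 49 51 50
f 50 51 52
f 50 52 22
f 51 19 20
f 51 20 52
f 52 20 21
f 52 21 22
f 53 64 58
f 53 58 54
f 53 54 60
f 53 60 63
f 53 63 64
f 54 58 62
f 58 64 57
f 64 63 55
f 63 60 59
f 60 54 61
f 56 62 57
f 56 57 55
f 56 55 59
f 56 59 61
f 56 61 62
f 57 62 58
f 55 57 64
f 59 55 63
f 61 59 60
f 62 61 54
f 66 68 65
f 69 66 65
f 65 68 67
f 67 69 65
f 66 72 68
f 70 66 69
f 70 72 66
f 68 72 67
f 71 69 67
f 67 72 71
f 71 70 69
f 72 70 71



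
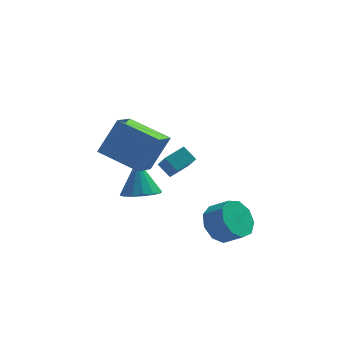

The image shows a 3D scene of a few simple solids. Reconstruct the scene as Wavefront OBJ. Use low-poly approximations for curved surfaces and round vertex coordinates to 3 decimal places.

v -2.552 -4.392 1.861
v -4.32 -3.361 2.487
v -2.033 -3.108 1.211
v -3.801 -2.077 1.837
v -1.679 -3.903 3.523
v -3.447 -2.872 4.149
v -1.16 -2.619 2.873
v -2.928 -1.588 3.499
v 0.951 -3.073 -2.424
v 1.545 -3.248 -3.272
v 2.363 -3.703 -2.604
v 1.769 -3.527 -1.756
v 1.687 -2.598 -3.003
v 2.505 -3.053 -2.335
v 1.485 -2.169 -2.463
v 2.303 -2.624 -1.795
v 1.033 -2.163 -1.905
v 1.851 -2.618 -1.237
v 0.542 -2.583 -1.589
v 1.361 -3.038 -0.922
v 0.243 -3.232 -1.664
v 1.062 -3.686 -0.997
v 0.275 -3.806 -2.095
v 1.094 -4.261 -1.427
v 0.623 -4.037 -2.679
v 1.442 -4.492 -2.011
v 1.124 -3.817 -3.144
v 1.943 -4.272 -2.476
v -1.712 -1.124 0.26
v -1.408 -2.154 1.307
v -0.869 -0.513 0.616
v -0.565 -1.543 1.663
v -1.175 -1.537 -0.303
v -0.871 -2.567 0.744
v -0.332 -0.926 0.053
v -0.028 -1.956 1.1
v -2.481 0.245 -2.533
v -1.512 0.394 -2.513
v -2.639 1.035 -0.747
v -1.705 0.816 -2.717
v -2.106 1.085 -2.871
v -2.607 1.13 -2.936
v -3.075 0.937 -2.892
v -3.383 0.559 -2.752
v -3.449 0.097 -2.554
v -3.256 -0.326 -2.35
v -2.855 -0.595 -2.195
v -2.354 -0.639 -2.131
v -1.886 -0.447 -2.175
v -1.578 -0.069 -2.315
f 2 4 1
f 5 2 1
f 1 4 3
f 3 5 1
f 2 8 4
f 6 2 5
f 6 8 2
f 4 8 3
f 7 5 3
f 3 8 7
f 7 6 5
f 8 6 7
f 10 9 13
f 10 13 11
f 11 13 14
f 11 14 12
f 13 9 15
f 13 15 14
f 14 15 16
f 14 16 12
f 15 9 17
f 15 17 16
f 16 17 18
f 16 18 12
f 17 9 19
f 17 19 18
f 18 19 20
f 18 20 12
f 19 9 21
f 19 21 20
f 20 21 22
f 20 22 12
f 21 9 23
f 21 23 22
f 22 23 24
f 22 24 12
f 23 9 25
f 23 25 24
f 24 25 26
f 24 26 12
f 25 9 27
f 25 27 26
f 26 27 28
f 26 28 12
f 27 9 10
f 27 10 28
f 28 10 11
f 28 11 12
f 30 32 29
f 33 30 29
f 29 32 31
f 31 33 29
f 30 36 32
f 34 30 33
f 34 36 30
f 32 36 31
f 35 33 31
f 31 36 35
f 35 34 33
f 36 34 35
f 38 37 40
f 38 40 39
f 40 37 41
f 40 41 39
f 41 37 42
f 41 42 39
f 42 37 43
f 42 43 39
f 43 37 44
f 43 44 39
f 44 37 45
f 44 45 39
f 45 37 46
f 45 46 39
f 46 37 47
f 46 47 39
f 47 37 48
f 47 48 39
f 48 37 49
f 48 49 39
f 49 37 50
f 49 50 39
f 50 37 38
f 50 38 39

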